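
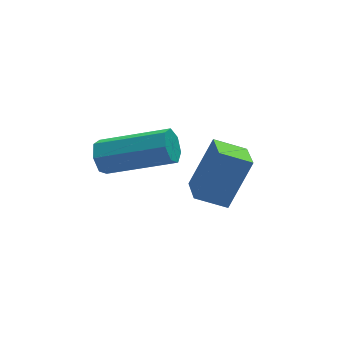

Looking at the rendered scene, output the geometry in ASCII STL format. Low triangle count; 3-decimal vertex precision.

solid 
facet normal -0.860 0.293 0.417
outer loop
vertex 0.662 0.921 2.924
vertex 0.834 1.893 2.596
vertex -0.168 0.572 1.459
endloop
endfacet
facet normal -0.165 -0.934 0.316
outer loop
vertex 0.726 0.267 1.024
vertex 0.662 0.921 2.924
vertex -0.168 0.572 1.459
endloop
endfacet
facet normal -0.860 0.293 0.418
outer loop
vertex -0.168 0.572 1.459
vertex 0.834 1.893 2.596
vertex 0.003 1.544 1.13
endloop
endfacet
facet normal -0.484 -0.203 -0.851
outer loop
vertex 0.003 1.544 1.13
vertex 0.726 0.267 1.024
vertex -0.168 0.572 1.459
endloop
endfacet
facet normal 0.483 0.202 0.852
outer loop
vertex 0.662 0.921 2.924
vertex 1.728 1.588 2.161
vertex 0.834 1.893 2.596
endloop
endfacet
facet normal -0.165 -0.934 0.316
outer loop
vertex 1.557 0.616 2.49
vertex 0.662 0.921 2.924
vertex 0.726 0.267 1.024
endloop
endfacet
facet normal 0.482 0.203 0.852
outer loop
vertex 1.557 0.616 2.49
vertex 1.728 1.588 2.161
vertex 0.662 0.921 2.924
endloop
endfacet
facet normal 0.165 0.934 -0.316
outer loop
vertex 0.834 1.893 2.596
vertex 1.728 1.588 2.161
vertex 0.003 1.544 1.13
endloop
endfacet
facet normal -0.482 -0.202 -0.852
outer loop
vertex 0.898 1.239 0.696
vertex 0.726 0.267 1.024
vertex 0.003 1.544 1.13
endloop
endfacet
facet normal 0.165 0.934 -0.316
outer loop
vertex 0.003 1.544 1.13
vertex 1.728 1.588 2.161
vertex 0.898 1.239 0.696
endloop
endfacet
facet normal 0.860 -0.293 -0.418
outer loop
vertex 0.898 1.239 0.696
vertex 1.557 0.616 2.49
vertex 0.726 0.267 1.024
endloop
endfacet
facet normal 0.860 -0.293 -0.418
outer loop
vertex 1.728 1.588 2.161
vertex 1.557 0.616 2.49
vertex 0.898 1.239 0.696
endloop
endfacet
facet normal -0.833 0.410 -0.372
outer loop
vertex -2.253 1.518 2.783
vertex -2.521 1.408 3.262
vertex -2.232 1.867 3.121
endloop
endfacet
facet normal 0.551 0.563 -0.616
outer loop
vertex -2.253 1.518 2.783
vertex -2.232 1.867 3.121
vertex -0.511 0.663 3.559
endloop
endfacet
facet normal 0.551 0.565 -0.614
outer loop
vertex -0.511 0.663 3.559
vertex -2.232 1.867 3.121
vertex -0.491 1.011 3.897
endloop
endfacet
facet normal 0.834 -0.409 0.372
outer loop
vertex -0.511 0.663 3.559
vertex -0.491 1.011 3.897
vertex -0.779 0.552 4.038
endloop
endfacet
facet normal -0.833 0.410 -0.372
outer loop
vertex -2.232 1.867 3.121
vertex -2.521 1.408 3.262
vertex -2.429 1.87 3.565
endloop
endfacet
facet normal 0.377 0.912 0.161
outer loop
vertex -2.232 1.867 3.121
vertex -2.429 1.87 3.565
vertex -0.491 1.011 3.897
endloop
endfacet
facet normal 0.377 0.912 0.161
outer loop
vertex -0.491 1.011 3.897
vertex -2.429 1.87 3.565
vertex -0.688 1.014 4.341
endloop
endfacet
facet normal 0.833 -0.408 0.372
outer loop
vertex -0.491 1.011 3.897
vertex -0.688 1.014 4.341
vertex -0.779 0.552 4.038
endloop
endfacet
facet normal -0.833 0.410 -0.372
outer loop
vertex -2.429 1.87 3.565
vertex -2.521 1.408 3.262
vertex -2.695 1.525 3.781
endloop
endfacet
facet normal -0.082 0.573 0.815
outer loop
vertex -2.429 1.87 3.565
vertex -2.695 1.525 3.781
vertex -0.688 1.014 4.341
endloop
endfacet
facet normal -0.082 0.573 0.815
outer loop
vertex -0.688 1.014 4.341
vertex -2.695 1.525 3.781
vertex -0.953 0.669 4.557
endloop
endfacet
facet normal 0.834 -0.408 0.372
outer loop
vertex -0.688 1.014 4.341
vertex -0.953 0.669 4.557
vertex -0.779 0.552 4.038
endloop
endfacet
facet normal -0.834 0.408 -0.372
outer loop
vertex -2.695 1.525 3.781
vertex -2.521 1.408 3.262
vertex -2.829 1.092 3.606
endloop
endfacet
facet normal -0.478 -0.198 0.856
outer loop
vertex -2.695 1.525 3.781
vertex -2.829 1.092 3.606
vertex -0.953 0.669 4.557
endloop
endfacet
facet normal -0.478 -0.197 0.856
outer loop
vertex -0.953 0.669 4.557
vertex -2.829 1.092 3.606
vertex -1.088 0.236 4.382
endloop
endfacet
facet normal 0.833 -0.410 0.372
outer loop
vertex -0.953 0.669 4.557
vertex -1.088 0.236 4.382
vertex -0.779 0.552 4.038
endloop
endfacet
facet normal -0.834 0.409 -0.370
outer loop
vertex -2.829 1.092 3.606
vertex -2.521 1.408 3.262
vertex -2.732 0.897 3.172
endloop
endfacet
facet normal -0.515 -0.819 0.253
outer loop
vertex -2.829 1.092 3.606
vertex -2.732 0.897 3.172
vertex -1.088 0.236 4.382
endloop
endfacet
facet normal -0.515 -0.819 0.252
outer loop
vertex -1.088 0.236 4.382
vertex -2.732 0.897 3.172
vertex -0.99 0.041 3.948
endloop
endfacet
facet normal 0.833 -0.409 0.372
outer loop
vertex -1.088 0.236 4.382
vertex -0.99 0.041 3.948
vertex -0.779 0.552 4.038
endloop
endfacet
facet normal -0.833 0.409 -0.372
outer loop
vertex -2.732 0.897 3.172
vertex -2.521 1.408 3.262
vertex -2.475 1.087 2.805
endloop
endfacet
facet normal -0.164 -0.824 -0.542
outer loop
vertex -2.732 0.897 3.172
vertex -2.475 1.087 2.805
vertex -0.99 0.041 3.948
endloop
endfacet
facet normal -0.163 -0.824 -0.542
outer loop
vertex -0.99 0.041 3.948
vertex -2.475 1.087 2.805
vertex -0.734 0.231 3.582
endloop
endfacet
facet normal 0.834 -0.409 0.371
outer loop
vertex -0.99 0.041 3.948
vertex -0.734 0.231 3.582
vertex -0.779 0.552 4.038
endloop
endfacet
facet normal -0.833 0.410 -0.372
outer loop
vertex -2.475 1.087 2.805
vertex -2.521 1.408 3.262
vertex -2.253 1.518 2.783
endloop
endfacet
facet normal 0.312 -0.208 -0.927
outer loop
vertex -2.475 1.087 2.805
vertex -2.253 1.518 2.783
vertex -0.734 0.231 3.582
endloop
endfacet
facet normal 0.310 -0.210 -0.927
outer loop
vertex -0.734 0.231 3.582
vertex -2.253 1.518 2.783
vertex -0.511 0.663 3.559
endloop
endfacet
facet normal 0.833 -0.410 0.371
outer loop
vertex -0.734 0.231 3.582
vertex -0.511 0.663 3.559
vertex -0.779 0.552 4.038
endloop
endfacet

endsolid


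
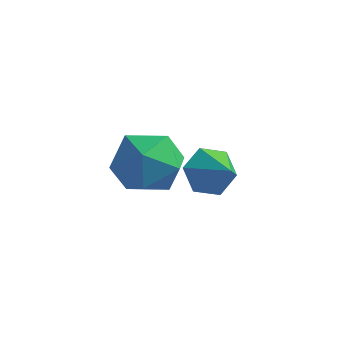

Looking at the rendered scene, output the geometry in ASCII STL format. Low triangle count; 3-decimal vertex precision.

solid 
facet normal -0.750 0.419 -0.512
outer loop
vertex 0.754 0.534 2.408
vertex 0.343 0.699 3.146
vertex 0.889 1.278 2.819
endloop
endfacet
facet normal 0.942 0.014 -0.335
outer loop
vertex 0.754 0.534 2.408
vertex 0.889 1.278 2.819
vertex 1.237 0.201 3.754
endloop
endfacet
facet normal -0.750 0.419 -0.512
outer loop
vertex 0.889 1.278 2.819
vertex 0.343 0.699 3.146
vertex 0.478 1.442 3.556
endloop
endfacet
facet normal 0.785 0.531 0.320
outer loop
vertex 0.889 1.278 2.819
vertex 0.478 1.442 3.556
vertex 1.237 0.201 3.754
endloop
endfacet
facet normal -0.750 0.419 -0.512
outer loop
vertex 0.478 1.442 3.556
vertex 0.343 0.699 3.146
vertex -0.068 0.863 3.883
endloop
endfacet
facet normal 0.241 0.295 0.925
outer loop
vertex 0.478 1.442 3.556
vertex -0.068 0.863 3.883
vertex 1.237 0.201 3.754
endloop
endfacet
facet normal -0.750 0.418 -0.512
outer loop
vertex -0.068 0.863 3.883
vertex 0.343 0.699 3.146
vertex -0.202 0.12 3.472
endloop
endfacet
facet normal -0.146 -0.459 0.877
outer loop
vertex -0.068 0.863 3.883
vertex -0.202 0.12 3.472
vertex 1.237 0.201 3.754
endloop
endfacet
facet normal -0.750 0.418 -0.512
outer loop
vertex -0.202 0.12 3.472
vertex 0.343 0.699 3.146
vertex 0.209 -0.045 2.735
endloop
endfacet
facet normal 0.011 -0.974 0.224
outer loop
vertex -0.202 0.12 3.472
vertex 0.209 -0.045 2.735
vertex 1.237 0.201 3.754
endloop
endfacet
facet normal -0.751 0.418 -0.512
outer loop
vertex 0.209 -0.045 2.735
vertex 0.343 0.699 3.146
vertex 0.754 0.534 2.408
endloop
endfacet
facet normal 0.555 -0.739 -0.382
outer loop
vertex 0.209 -0.045 2.735
vertex 0.754 0.534 2.408
vertex 1.237 0.201 3.754
endloop
endfacet
facet normal -0.820 0.427 0.381
outer loop
vertex -2.833 3.087 2.203
vertex -3.548 2.207 1.65
vertex -3.105 2.018 2.816
endloop
endfacet
facet normal -0.258 0.529 0.808
outer loop
vertex -2.833 3.087 2.203
vertex -3.105 2.018 2.816
vertex -1.94 2.499 2.873
endloop
endfacet
facet normal 0.246 0.867 0.433
outer loop
vertex -2.833 3.087 2.203
vertex -1.94 2.499 2.873
vertex -1.663 2.985 1.742
endloop
endfacet
facet normal -0.005 0.974 -0.227
outer loop
vertex -2.833 3.087 2.203
vertex -1.663 2.985 1.742
vertex -2.657 2.804 0.986
endloop
endfacet
facet normal -0.663 0.702 -0.259
outer loop
vertex -2.833 3.087 2.203
vertex -2.657 2.804 0.986
vertex -3.548 2.207 1.65
endloop
endfacet
facet normal -0.003 -0.111 0.994
outer loop
vertex -1.94 2.499 2.873
vertex -3.105 2.018 2.816
vertex -2.103 1.256 2.734
endloop
endfacet
facet normal -0.912 -0.276 0.302
outer loop
vertex -3.105 2.018 2.816
vertex -3.548 2.207 1.65
vertex -3.097 1.075 1.978
endloop
endfacet
facet normal -0.659 0.168 -0.733
outer loop
vertex -3.548 2.207 1.65
vertex -2.657 2.804 0.986
vertex -2.82 1.561 0.847
endloop
endfacet
facet normal 0.407 0.609 -0.681
outer loop
vertex -2.657 2.804 0.986
vertex -1.663 2.985 1.742
vertex -1.655 2.042 0.904
endloop
endfacet
facet normal 0.813 0.436 0.386
outer loop
vertex -1.663 2.985 1.742
vertex -1.94 2.499 2.873
vertex -1.212 1.853 2.07
endloop
endfacet
facet normal 0.005 -0.974 0.227
outer loop
vertex -1.927 0.973 1.517
vertex -2.103 1.256 2.734
vertex -3.097 1.075 1.978
endloop
endfacet
facet normal -0.246 -0.867 -0.433
outer loop
vertex -1.927 0.973 1.517
vertex -3.097 1.075 1.978
vertex -2.82 1.561 0.847
endloop
endfacet
facet normal 0.258 -0.529 -0.808
outer loop
vertex -1.927 0.973 1.517
vertex -2.82 1.561 0.847
vertex -1.655 2.042 0.904
endloop
endfacet
facet normal 0.820 -0.427 -0.381
outer loop
vertex -1.927 0.973 1.517
vertex -1.655 2.042 0.904
vertex -1.212 1.853 2.07
endloop
endfacet
facet normal 0.663 -0.702 0.259
outer loop
vertex -1.927 0.973 1.517
vertex -1.212 1.853 2.07
vertex -2.103 1.256 2.734
endloop
endfacet
facet normal -0.407 -0.609 0.681
outer loop
vertex -3.097 1.075 1.978
vertex -2.103 1.256 2.734
vertex -3.105 2.018 2.816
endloop
endfacet
facet normal -0.813 -0.436 -0.386
outer loop
vertex -2.82 1.561 0.847
vertex -3.097 1.075 1.978
vertex -3.548 2.207 1.65
endloop
endfacet
facet normal 0.003 0.111 -0.994
outer loop
vertex -1.655 2.042 0.904
vertex -2.82 1.561 0.847
vertex -2.657 2.804 0.986
endloop
endfacet
facet normal 0.912 0.276 -0.302
outer loop
vertex -1.212 1.853 2.07
vertex -1.655 2.042 0.904
vertex -1.663 2.985 1.742
endloop
endfacet
facet normal 0.659 -0.168 0.733
outer loop
vertex -2.103 1.256 2.734
vertex -1.212 1.853 2.07
vertex -1.94 2.499 2.873
endloop
endfacet

endsolid


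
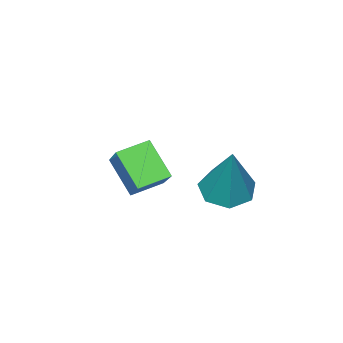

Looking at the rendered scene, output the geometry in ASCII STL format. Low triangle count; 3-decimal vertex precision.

solid 
facet normal -0.286 -0.347 -0.893
outer loop
vertex -1.787 0.229 0.681
vertex -2.448 0.298 0.866
vertex -2.038 0.758 0.556
endloop
endfacet
facet normal 0.908 0.411 -0.085
outer loop
vertex -1.787 0.229 0.681
vertex -2.038 0.758 0.556
vertex -1.932 0.922 2.474
endloop
endfacet
facet normal -0.286 -0.347 -0.893
outer loop
vertex -2.038 0.758 0.556
vertex -2.448 0.298 0.866
vertex -2.598 0.94 0.665
endloop
endfacet
facet normal 0.290 0.952 -0.097
outer loop
vertex -2.038 0.758 0.556
vertex -2.598 0.94 0.665
vertex -1.932 0.922 2.474
endloop
endfacet
facet normal -0.286 -0.346 -0.894
outer loop
vertex -2.598 0.94 0.665
vertex -2.448 0.298 0.866
vertex -3.045 0.638 0.925
endloop
endfacet
facet normal -0.475 0.861 0.183
outer loop
vertex -2.598 0.94 0.665
vertex -3.045 0.638 0.925
vertex -1.932 0.922 2.474
endloop
endfacet
facet normal -0.286 -0.347 -0.893
outer loop
vertex -3.045 0.638 0.925
vertex -2.448 0.298 0.866
vertex -3.042 0.08 1.141
endloop
endfacet
facet normal -0.812 0.207 0.546
outer loop
vertex -3.045 0.638 0.925
vertex -3.042 0.08 1.141
vertex -1.932 0.922 2.474
endloop
endfacet
facet normal -0.286 -0.347 -0.893
outer loop
vertex -3.042 0.08 1.141
vertex -2.448 0.298 0.866
vertex -2.592 -0.314 1.15
endloop
endfacet
facet normal -0.468 -0.518 0.716
outer loop
vertex -3.042 0.08 1.141
vertex -2.592 -0.314 1.15
vertex -1.932 0.922 2.474
endloop
endfacet
facet normal -0.287 -0.347 -0.893
outer loop
vertex -2.592 -0.314 1.15
vertex -2.448 0.298 0.866
vertex -2.033 -0.248 0.945
endloop
endfacet
facet normal 0.299 -0.767 0.567
outer loop
vertex -2.592 -0.314 1.15
vertex -2.033 -0.248 0.945
vertex -1.932 0.922 2.474
endloop
endfacet
facet normal -0.286 -0.347 -0.893
outer loop
vertex -2.033 -0.248 0.945
vertex -2.448 0.298 0.866
vertex -1.787 0.229 0.681
endloop
endfacet
facet normal 0.911 -0.354 0.210
outer loop
vertex -2.033 -0.248 0.945
vertex -1.787 0.229 0.681
vertex -1.932 0.922 2.474
endloop
endfacet
facet normal -0.900 0.361 0.245
outer loop
vertex -2.093 -1.863 1.759
vertex -2.002 -1.05 0.896
vertex -2.639 -2.669 0.943
endloop
endfacet
facet normal -0.076 -0.684 0.726
outer loop
vertex -1.838 -2.99 0.724
vertex -2.093 -1.863 1.759
vertex -2.639 -2.669 0.943
endloop
endfacet
facet normal -0.900 0.361 0.245
outer loop
vertex -2.639 -2.669 0.943
vertex -2.002 -1.05 0.896
vertex -2.548 -1.855 0.079
endloop
endfacet
facet normal -0.430 -0.634 -0.643
outer loop
vertex -2.548 -1.855 0.079
vertex -1.838 -2.99 0.724
vertex -2.639 -2.669 0.943
endloop
endfacet
facet normal 0.430 0.634 0.643
outer loop
vertex -2.093 -1.863 1.759
vertex -1.201 -1.371 0.677
vertex -2.002 -1.05 0.896
endloop
endfacet
facet normal -0.077 -0.684 0.726
outer loop
vertex -1.292 -2.185 1.541
vertex -2.093 -1.863 1.759
vertex -1.838 -2.99 0.724
endloop
endfacet
facet normal 0.430 0.634 0.643
outer loop
vertex -1.292 -2.185 1.541
vertex -1.201 -1.371 0.677
vertex -2.093 -1.863 1.759
endloop
endfacet
facet normal 0.076 0.684 -0.725
outer loop
vertex -2.002 -1.05 0.896
vertex -1.201 -1.371 0.677
vertex -2.548 -1.855 0.079
endloop
endfacet
facet normal -0.430 -0.634 -0.643
outer loop
vertex -1.747 -2.177 -0.139
vertex -1.838 -2.99 0.724
vertex -2.548 -1.855 0.079
endloop
endfacet
facet normal 0.077 0.683 -0.726
outer loop
vertex -2.548 -1.855 0.079
vertex -1.201 -1.371 0.677
vertex -1.747 -2.177 -0.139
endloop
endfacet
facet normal 0.900 -0.361 -0.245
outer loop
vertex -1.747 -2.177 -0.139
vertex -1.292 -2.185 1.541
vertex -1.838 -2.99 0.724
endloop
endfacet
facet normal 0.900 -0.361 -0.245
outer loop
vertex -1.201 -1.371 0.677
vertex -1.292 -2.185 1.541
vertex -1.747 -2.177 -0.139
endloop
endfacet

endsolid


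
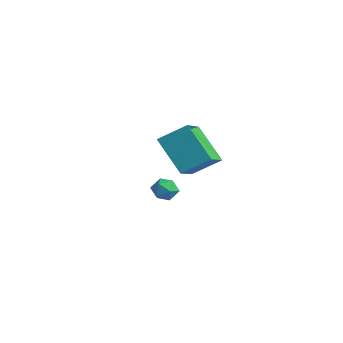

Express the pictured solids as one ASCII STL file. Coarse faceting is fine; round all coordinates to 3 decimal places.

solid 
facet normal -0.686 -0.116 0.718
outer loop
vertex 3.68 -1.417 4.92
vertex 2.627 -0.153 4.118
vertex 3.013 -2.488 4.109
endloop
endfacet
facet normal 0.576 -0.690 0.438
outer loop
vertex 4.433 -2.247 2.622
vertex 3.68 -1.417 4.92
vertex 3.013 -2.488 4.109
endloop
endfacet
facet normal -0.686 -0.116 0.718
outer loop
vertex 3.013 -2.488 4.109
vertex 2.627 -0.153 4.118
vertex 1.96 -1.224 3.307
endloop
endfacet
facet normal -0.445 -0.714 -0.541
outer loop
vertex 1.96 -1.224 3.307
vertex 4.433 -2.247 2.622
vertex 3.013 -2.488 4.109
endloop
endfacet
facet normal 0.445 0.714 0.541
outer loop
vertex 3.68 -1.417 4.92
vertex 4.047 0.088 2.631
vertex 2.627 -0.153 4.118
endloop
endfacet
facet normal 0.576 -0.690 0.438
outer loop
vertex 5.1 -1.176 3.433
vertex 3.68 -1.417 4.92
vertex 4.433 -2.247 2.622
endloop
endfacet
facet normal 0.445 0.714 0.541
outer loop
vertex 5.1 -1.176 3.433
vertex 4.047 0.088 2.631
vertex 3.68 -1.417 4.92
endloop
endfacet
facet normal -0.576 0.690 -0.438
outer loop
vertex 2.627 -0.153 4.118
vertex 4.047 0.088 2.631
vertex 1.96 -1.224 3.307
endloop
endfacet
facet normal -0.445 -0.714 -0.541
outer loop
vertex 3.38 -0.983 1.82
vertex 4.433 -2.247 2.622
vertex 1.96 -1.224 3.307
endloop
endfacet
facet normal -0.576 0.690 -0.438
outer loop
vertex 1.96 -1.224 3.307
vertex 4.047 0.088 2.631
vertex 3.38 -0.983 1.82
endloop
endfacet
facet normal 0.686 0.116 -0.718
outer loop
vertex 3.38 -0.983 1.82
vertex 5.1 -1.176 3.433
vertex 4.433 -2.247 2.622
endloop
endfacet
facet normal 0.686 0.116 -0.718
outer loop
vertex 4.047 0.088 2.631
vertex 5.1 -1.176 3.433
vertex 3.38 -0.983 1.82
endloop
endfacet
facet normal -0.825 0.474 0.307
outer loop
vertex -2.13 0.895 -1.813
vertex -1.927 0.815 -1.143
vertex -1.732 1.388 -1.504
endloop
endfacet
facet normal -0.619 0.710 -0.335
outer loop
vertex -2.13 0.895 -1.813
vertex -1.732 1.388 -1.504
vertex -1.598 1.192 -2.167
endloop
endfacet
facet normal -0.606 0.154 -0.781
outer loop
vertex -2.13 0.895 -1.813
vertex -1.598 1.192 -2.167
vertex -1.71 0.498 -2.217
endloop
endfacet
facet normal -0.803 -0.427 -0.416
outer loop
vertex -2.13 0.895 -1.813
vertex -1.71 0.498 -2.217
vertex -1.914 0.265 -1.584
endloop
endfacet
facet normal -0.939 -0.228 0.257
outer loop
vertex -2.13 0.895 -1.813
vertex -1.914 0.265 -1.584
vertex -1.927 0.815 -1.143
endloop
endfacet
facet normal 0.047 0.960 -0.274
outer loop
vertex -1.598 1.192 -2.167
vertex -1.732 1.388 -1.504
vertex -1.066 1.295 -1.716
endloop
endfacet
facet normal -0.287 0.579 0.763
outer loop
vertex -1.732 1.388 -1.504
vertex -1.927 0.815 -1.143
vertex -1.27 1.062 -1.083
endloop
endfacet
facet normal -0.471 -0.559 0.683
outer loop
vertex -1.927 0.815 -1.143
vertex -1.914 0.265 -1.584
vertex -1.382 0.368 -1.133
endloop
endfacet
facet normal -0.252 -0.879 -0.405
outer loop
vertex -1.914 0.265 -1.584
vertex -1.71 0.498 -2.217
vertex -1.248 0.172 -1.796
endloop
endfacet
facet normal 0.068 0.061 -0.996
outer loop
vertex -1.71 0.498 -2.217
vertex -1.598 1.192 -2.167
vertex -1.053 0.745 -2.157
endloop
endfacet
facet normal 0.803 0.427 0.416
outer loop
vertex -0.85 0.665 -1.487
vertex -1.066 1.295 -1.716
vertex -1.27 1.062 -1.083
endloop
endfacet
facet normal 0.606 -0.154 0.781
outer loop
vertex -0.85 0.665 -1.487
vertex -1.27 1.062 -1.083
vertex -1.382 0.368 -1.133
endloop
endfacet
facet normal 0.619 -0.710 0.335
outer loop
vertex -0.85 0.665 -1.487
vertex -1.382 0.368 -1.133
vertex -1.248 0.172 -1.796
endloop
endfacet
facet normal 0.825 -0.474 -0.307
outer loop
vertex -0.85 0.665 -1.487
vertex -1.248 0.172 -1.796
vertex -1.053 0.745 -2.157
endloop
endfacet
facet normal 0.939 0.228 -0.257
outer loop
vertex -0.85 0.665 -1.487
vertex -1.053 0.745 -2.157
vertex -1.066 1.295 -1.716
endloop
endfacet
facet normal 0.252 0.879 0.405
outer loop
vertex -1.27 1.062 -1.083
vertex -1.066 1.295 -1.716
vertex -1.732 1.388 -1.504
endloop
endfacet
facet normal -0.068 -0.061 0.996
outer loop
vertex -1.382 0.368 -1.133
vertex -1.27 1.062 -1.083
vertex -1.927 0.815 -1.143
endloop
endfacet
facet normal -0.047 -0.960 0.274
outer loop
vertex -1.248 0.172 -1.796
vertex -1.382 0.368 -1.133
vertex -1.914 0.265 -1.584
endloop
endfacet
facet normal 0.287 -0.579 -0.763
outer loop
vertex -1.053 0.745 -2.157
vertex -1.248 0.172 -1.796
vertex -1.71 0.498 -2.217
endloop
endfacet
facet normal 0.471 0.559 -0.683
outer loop
vertex -1.066 1.295 -1.716
vertex -1.053 0.745 -2.157
vertex -1.598 1.192 -2.167
endloop
endfacet

endsolid


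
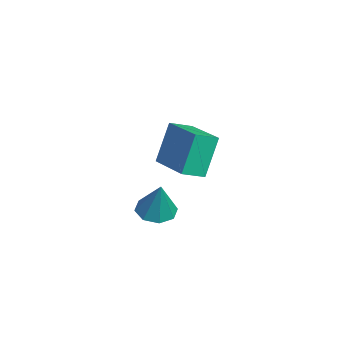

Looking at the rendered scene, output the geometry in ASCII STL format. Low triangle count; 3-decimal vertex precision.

solid 
facet normal -0.922 -0.371 -0.114
outer loop
vertex -4.673 1.555 2.708
vertex -4.987 2.44 2.362
vertex -4.238 1.017 0.938
endloop
endfacet
facet normal 0.313 -0.884 0.346
outer loop
vertex -2.293 1.8 1.178
vertex -4.673 1.555 2.708
vertex -4.238 1.017 0.938
endloop
endfacet
facet normal -0.922 -0.371 -0.114
outer loop
vertex -4.238 1.017 0.938
vertex -4.987 2.44 2.362
vertex -4.551 1.901 0.592
endloop
endfacet
facet normal 0.229 -0.283 -0.931
outer loop
vertex -4.551 1.901 0.592
vertex -2.293 1.8 1.178
vertex -4.238 1.017 0.938
endloop
endfacet
facet normal -0.229 0.283 0.931
outer loop
vertex -4.673 1.555 2.708
vertex -3.042 3.223 2.602
vertex -4.987 2.44 2.362
endloop
endfacet
facet normal 0.314 -0.884 0.346
outer loop
vertex -2.729 2.339 2.948
vertex -4.673 1.555 2.708
vertex -2.293 1.8 1.178
endloop
endfacet
facet normal -0.229 0.283 0.931
outer loop
vertex -2.729 2.339 2.948
vertex -3.042 3.223 2.602
vertex -4.673 1.555 2.708
endloop
endfacet
facet normal -0.313 0.884 -0.346
outer loop
vertex -4.987 2.44 2.362
vertex -3.042 3.223 2.602
vertex -4.551 1.901 0.592
endloop
endfacet
facet normal 0.229 -0.283 -0.931
outer loop
vertex -2.607 2.685 0.832
vertex -2.293 1.8 1.178
vertex -4.551 1.901 0.592
endloop
endfacet
facet normal -0.314 0.884 -0.346
outer loop
vertex -4.551 1.901 0.592
vertex -3.042 3.223 2.602
vertex -2.607 2.685 0.832
endloop
endfacet
facet normal 0.921 0.371 0.114
outer loop
vertex -2.607 2.685 0.832
vertex -2.729 2.339 2.948
vertex -2.293 1.8 1.178
endloop
endfacet
facet normal 0.922 0.371 0.114
outer loop
vertex -3.042 3.223 2.602
vertex -2.729 2.339 2.948
vertex -2.607 2.685 0.832
endloop
endfacet
facet normal -0.399 -0.076 -0.914
outer loop
vertex 0.855 0.183 0.553
vertex 0.314 0.679 0.748
vertex 1.007 0.733 0.441
endloop
endfacet
facet normal 0.965 -0.258 0.044
outer loop
vertex 0.855 0.183 0.553
vertex 1.007 0.733 0.441
vertex 0.946 0.801 2.192
endloop
endfacet
facet normal -0.399 -0.078 -0.914
outer loop
vertex 1.007 0.733 0.441
vertex 0.314 0.679 0.748
vertex 0.752 1.252 0.508
endloop
endfacet
facet normal 0.898 0.439 0.014
outer loop
vertex 1.007 0.733 0.441
vertex 0.752 1.252 0.508
vertex 0.946 0.801 2.192
endloop
endfacet
facet normal -0.401 -0.076 -0.913
outer loop
vertex 0.752 1.252 0.508
vertex 0.314 0.679 0.748
vertex 0.241 1.435 0.717
endloop
endfacet
facet normal 0.400 0.896 0.194
outer loop
vertex 0.752 1.252 0.508
vertex 0.241 1.435 0.717
vertex 0.946 0.801 2.192
endloop
endfacet
facet normal -0.401 -0.076 -0.913
outer loop
vertex 0.241 1.435 0.717
vertex 0.314 0.679 0.748
vertex -0.227 1.176 0.944
endloop
endfacet
facet normal -0.237 0.846 0.477
outer loop
vertex 0.241 1.435 0.717
vertex -0.227 1.176 0.944
vertex 0.946 0.801 2.192
endloop
endfacet
facet normal -0.400 -0.075 -0.913
outer loop
vertex -0.227 1.176 0.944
vertex 0.314 0.679 0.748
vertex -0.379 0.625 1.056
endloop
endfacet
facet normal -0.641 0.319 0.698
outer loop
vertex -0.227 1.176 0.944
vertex -0.379 0.625 1.056
vertex 0.946 0.801 2.192
endloop
endfacet
facet normal -0.400 -0.079 -0.913
outer loop
vertex -0.379 0.625 1.056
vertex 0.314 0.679 0.748
vertex -0.124 0.107 0.989
endloop
endfacet
facet normal -0.574 -0.376 0.727
outer loop
vertex -0.379 0.625 1.056
vertex -0.124 0.107 0.989
vertex 0.946 0.801 2.192
endloop
endfacet
facet normal -0.401 -0.077 -0.913
outer loop
vertex -0.124 0.107 0.989
vertex 0.314 0.679 0.748
vertex 0.387 -0.076 0.78
endloop
endfacet
facet normal -0.075 -0.834 0.547
outer loop
vertex -0.124 0.107 0.989
vertex 0.387 -0.076 0.78
vertex 0.946 0.801 2.192
endloop
endfacet
facet normal -0.400 -0.077 -0.913
outer loop
vertex 0.387 -0.076 0.78
vertex 0.314 0.679 0.748
vertex 0.855 0.183 0.553
endloop
endfacet
facet normal 0.562 -0.784 0.264
outer loop
vertex 0.387 -0.076 0.78
vertex 0.855 0.183 0.553
vertex 0.946 0.801 2.192
endloop
endfacet

endsolid


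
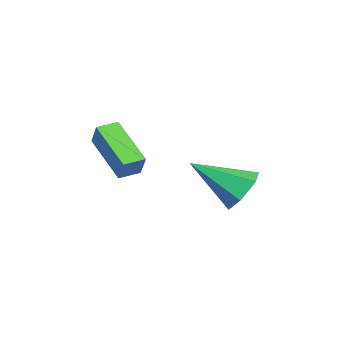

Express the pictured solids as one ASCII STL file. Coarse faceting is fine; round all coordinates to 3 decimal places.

solid 
facet normal -0.748 -0.415 0.517
outer loop
vertex 0.53 -1.463 -1.183
vertex 0.171 -0.729 -1.113
vertex 0.037 -1.624 -2.026
endloop
endfacet
facet normal 0.439 -0.895 -0.086
outer loop
vertex 1.569 -0.771 -3.087
vertex 0.53 -1.463 -1.183
vertex 0.037 -1.624 -2.026
endloop
endfacet
facet normal -0.747 -0.416 0.518
outer loop
vertex 0.037 -1.624 -2.026
vertex 0.171 -0.729 -1.113
vertex -0.323 -0.891 -1.956
endloop
endfacet
facet normal -0.499 -0.164 -0.851
outer loop
vertex -0.323 -0.891 -1.956
vertex 1.569 -0.771 -3.087
vertex 0.037 -1.624 -2.026
endloop
endfacet
facet normal 0.499 0.163 0.851
outer loop
vertex 0.53 -1.463 -1.183
vertex 1.703 0.124 -2.174
vertex 0.171 -0.729 -1.113
endloop
endfacet
facet normal 0.439 -0.894 -0.085
outer loop
vertex 2.063 -0.609 -2.244
vertex 0.53 -1.463 -1.183
vertex 1.569 -0.771 -3.087
endloop
endfacet
facet normal 0.498 0.163 0.851
outer loop
vertex 2.063 -0.609 -2.244
vertex 1.703 0.124 -2.174
vertex 0.53 -1.463 -1.183
endloop
endfacet
facet normal -0.439 0.894 0.085
outer loop
vertex 0.171 -0.729 -1.113
vertex 1.703 0.124 -2.174
vertex -0.323 -0.891 -1.956
endloop
endfacet
facet normal -0.499 -0.163 -0.851
outer loop
vertex 1.21 -0.037 -3.017
vertex 1.569 -0.771 -3.087
vertex -0.323 -0.891 -1.956
endloop
endfacet
facet normal -0.439 0.894 0.086
outer loop
vertex -0.323 -0.891 -1.956
vertex 1.703 0.124 -2.174
vertex 1.21 -0.037 -3.017
endloop
endfacet
facet normal 0.748 0.415 -0.518
outer loop
vertex 1.21 -0.037 -3.017
vertex 2.063 -0.609 -2.244
vertex 1.569 -0.771 -3.087
endloop
endfacet
facet normal 0.748 0.417 -0.517
outer loop
vertex 1.703 0.124 -2.174
vertex 2.063 -0.609 -2.244
vertex 1.21 -0.037 -3.017
endloop
endfacet
facet normal 0.175 0.821 -0.543
outer loop
vertex 1.524 3.735 -3.38
vertex 0.979 3.397 -4.066
vertex 0.604 3.927 -3.386
endloop
endfacet
facet normal 0.037 0.209 0.977
outer loop
vertex 1.524 3.735 -3.38
vertex 0.604 3.927 -3.386
vertex 0.601 1.623 -2.894
endloop
endfacet
facet normal 0.175 0.821 -0.544
outer loop
vertex 0.604 3.927 -3.386
vertex 0.979 3.397 -4.066
vertex 0.058 3.589 -4.072
endloop
endfacet
facet normal -0.805 0.125 0.580
outer loop
vertex 0.604 3.927 -3.386
vertex 0.058 3.589 -4.072
vertex 0.601 1.623 -2.894
endloop
endfacet
facet normal 0.175 0.821 -0.543
outer loop
vertex 0.058 3.589 -4.072
vertex 0.979 3.397 -4.066
vertex 0.433 3.059 -4.753
endloop
endfacet
facet normal -0.904 -0.374 -0.207
outer loop
vertex 0.058 3.589 -4.072
vertex 0.433 3.059 -4.753
vertex 0.601 1.623 -2.894
endloop
endfacet
facet normal 0.174 0.822 -0.543
outer loop
vertex 0.433 3.059 -4.753
vertex 0.979 3.397 -4.066
vertex 1.353 2.868 -4.747
endloop
endfacet
facet normal -0.160 -0.788 -0.594
outer loop
vertex 0.433 3.059 -4.753
vertex 1.353 2.868 -4.747
vertex 0.601 1.623 -2.894
endloop
endfacet
facet normal 0.174 0.822 -0.543
outer loop
vertex 1.353 2.868 -4.747
vertex 0.979 3.397 -4.066
vertex 1.899 3.206 -4.06
endloop
endfacet
facet normal 0.683 -0.704 -0.196
outer loop
vertex 1.353 2.868 -4.747
vertex 1.899 3.206 -4.06
vertex 0.601 1.623 -2.894
endloop
endfacet
facet normal 0.174 0.821 -0.543
outer loop
vertex 1.899 3.206 -4.06
vertex 0.979 3.397 -4.066
vertex 1.524 3.735 -3.38
endloop
endfacet
facet normal 0.781 -0.205 0.590
outer loop
vertex 1.899 3.206 -4.06
vertex 1.524 3.735 -3.38
vertex 0.601 1.623 -2.894
endloop
endfacet

endsolid


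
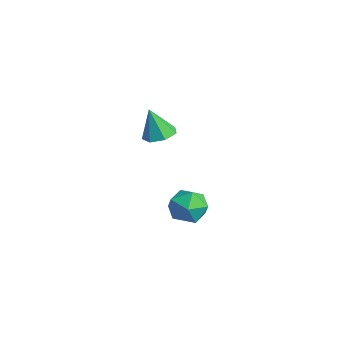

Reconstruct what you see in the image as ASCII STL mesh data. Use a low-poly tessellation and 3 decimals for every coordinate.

solid 
facet normal -0.417 0.451 0.789
outer loop
vertex 0.617 3.071 -3.029
vertex 0.022 2.097 -2.787
vertex 1.08 2.264 -2.324
endloop
endfacet
facet normal 0.235 0.713 0.661
outer loop
vertex 0.617 3.071 -3.029
vertex 1.08 2.264 -2.324
vertex 1.746 2.789 -3.127
endloop
endfacet
facet normal 0.242 0.970 -0.004
outer loop
vertex 0.617 3.071 -3.029
vertex 1.746 2.789 -3.127
vertex 1.098 2.947 -4.085
endloop
endfacet
facet normal -0.405 0.868 -0.287
outer loop
vertex 0.617 3.071 -3.029
vertex 1.098 2.947 -4.085
vertex 0.033 2.519 -3.875
endloop
endfacet
facet normal -0.812 0.547 0.204
outer loop
vertex 0.617 3.071 -3.029
vertex 0.033 2.519 -3.875
vertex 0.022 2.097 -2.787
endloop
endfacet
facet normal 0.700 0.171 0.693
outer loop
vertex 1.746 2.789 -3.127
vertex 1.08 2.264 -2.324
vertex 1.847 1.641 -2.945
endloop
endfacet
facet normal -0.354 -0.252 0.901
outer loop
vertex 1.08 2.264 -2.324
vertex 0.022 2.097 -2.787
vertex 0.782 1.213 -2.735
endloop
endfacet
facet normal -0.994 -0.095 -0.047
outer loop
vertex 0.022 2.097 -2.787
vertex 0.033 2.519 -3.875
vertex 0.134 1.371 -3.693
endloop
endfacet
facet normal -0.336 0.424 -0.841
outer loop
vertex 0.033 2.519 -3.875
vertex 1.098 2.947 -4.085
vertex 0.8 1.896 -4.496
endloop
endfacet
facet normal 0.711 0.589 -0.384
outer loop
vertex 1.098 2.947 -4.085
vertex 1.746 2.789 -3.127
vertex 1.858 2.063 -4.033
endloop
endfacet
facet normal 0.405 -0.868 0.287
outer loop
vertex 1.263 1.089 -3.791
vertex 1.847 1.641 -2.945
vertex 0.782 1.213 -2.735
endloop
endfacet
facet normal -0.242 -0.970 0.004
outer loop
vertex 1.263 1.089 -3.791
vertex 0.782 1.213 -2.735
vertex 0.134 1.371 -3.693
endloop
endfacet
facet normal -0.235 -0.713 -0.661
outer loop
vertex 1.263 1.089 -3.791
vertex 0.134 1.371 -3.693
vertex 0.8 1.896 -4.496
endloop
endfacet
facet normal 0.417 -0.451 -0.789
outer loop
vertex 1.263 1.089 -3.791
vertex 0.8 1.896 -4.496
vertex 1.858 2.063 -4.033
endloop
endfacet
facet normal 0.812 -0.547 -0.204
outer loop
vertex 1.263 1.089 -3.791
vertex 1.858 2.063 -4.033
vertex 1.847 1.641 -2.945
endloop
endfacet
facet normal 0.336 -0.424 0.841
outer loop
vertex 0.782 1.213 -2.735
vertex 1.847 1.641 -2.945
vertex 1.08 2.264 -2.324
endloop
endfacet
facet normal -0.711 -0.589 0.384
outer loop
vertex 0.134 1.371 -3.693
vertex 0.782 1.213 -2.735
vertex 0.022 2.097 -2.787
endloop
endfacet
facet normal -0.700 -0.171 -0.693
outer loop
vertex 0.8 1.896 -4.496
vertex 0.134 1.371 -3.693
vertex 0.033 2.519 -3.875
endloop
endfacet
facet normal 0.354 0.252 -0.901
outer loop
vertex 1.858 2.063 -4.033
vertex 0.8 1.896 -4.496
vertex 1.098 2.947 -4.085
endloop
endfacet
facet normal 0.994 0.095 0.047
outer loop
vertex 1.847 1.641 -2.945
vertex 1.858 2.063 -4.033
vertex 1.746 2.789 -3.127
endloop
endfacet
facet normal 0.206 0.229 -0.951
outer loop
vertex 1.07 -0.022 1.943
vertex 0.581 0.73 2.018
vertex 1.459 0.612 2.18
endloop
endfacet
facet normal 0.677 -0.583 0.449
outer loop
vertex 1.07 -0.022 1.943
vertex 1.459 0.612 2.18
vertex 0.219 0.33 3.682
endloop
endfacet
facet normal 0.206 0.229 -0.951
outer loop
vertex 1.459 0.612 2.18
vertex 0.581 0.73 2.018
vertex 1.187 1.335 2.295
endloop
endfacet
facet normal 0.743 0.177 0.646
outer loop
vertex 1.459 0.612 2.18
vertex 1.187 1.335 2.295
vertex 0.219 0.33 3.682
endloop
endfacet
facet normal 0.207 0.228 -0.951
outer loop
vertex 1.187 1.335 2.295
vertex 0.581 0.73 2.018
vertex 0.459 1.603 2.201
endloop
endfacet
facet normal 0.184 0.730 0.658
outer loop
vertex 1.187 1.335 2.295
vertex 0.459 1.603 2.201
vertex 0.219 0.33 3.682
endloop
endfacet
facet normal 0.207 0.228 -0.951
outer loop
vertex 0.459 1.603 2.201
vertex 0.581 0.73 2.018
vertex -0.177 1.213 1.969
endloop
endfacet
facet normal -0.579 0.662 0.475
outer loop
vertex 0.459 1.603 2.201
vertex -0.177 1.213 1.969
vertex 0.219 0.33 3.682
endloop
endfacet
facet normal 0.208 0.230 -0.951
outer loop
vertex -0.177 1.213 1.969
vertex 0.581 0.73 2.018
vertex -0.242 0.46 1.773
endloop
endfacet
facet normal -0.971 0.022 0.236
outer loop
vertex -0.177 1.213 1.969
vertex -0.242 0.46 1.773
vertex 0.219 0.33 3.682
endloop
endfacet
facet normal 0.208 0.229 -0.951
outer loop
vertex -0.242 0.46 1.773
vertex 0.581 0.73 2.018
vertex 0.313 -0.09 1.762
endloop
endfacet
facet normal -0.698 -0.706 0.120
outer loop
vertex -0.242 0.46 1.773
vertex 0.313 -0.09 1.762
vertex 0.219 0.33 3.682
endloop
endfacet
facet normal 0.207 0.229 -0.951
outer loop
vertex 0.313 -0.09 1.762
vertex 0.581 0.73 2.018
vertex 1.07 -0.022 1.943
endloop
endfacet
facet normal 0.036 -0.976 0.215
outer loop
vertex 0.313 -0.09 1.762
vertex 1.07 -0.022 1.943
vertex 0.219 0.33 3.682
endloop
endfacet

endsolid


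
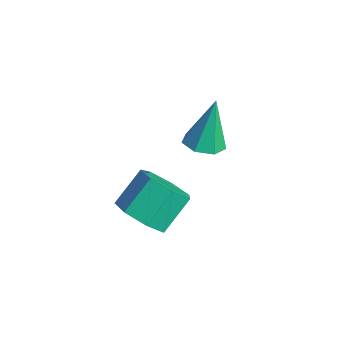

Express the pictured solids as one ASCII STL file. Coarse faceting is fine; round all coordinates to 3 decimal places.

solid 
facet normal 0.101 -0.295 -0.950
outer loop
vertex -0.884 -0.51 1.163
vertex -1.615 -0.45 1.067
vertex -1.092 0.063 0.963
endloop
endfacet
facet normal 0.854 0.418 0.309
outer loop
vertex -0.884 -0.51 1.163
vertex -1.092 0.063 0.963
vertex -1.805 0.11 2.873
endloop
endfacet
facet normal 0.099 -0.294 -0.951
outer loop
vertex -1.092 0.063 0.963
vertex -1.615 -0.45 1.067
vertex -1.694 0.251 0.842
endloop
endfacet
facet normal 0.282 0.956 0.082
outer loop
vertex -1.092 0.063 0.963
vertex -1.694 0.251 0.842
vertex -1.805 0.11 2.873
endloop
endfacet
facet normal 0.100 -0.294 -0.951
outer loop
vertex -1.694 0.251 0.842
vertex -1.615 -0.45 1.067
vertex -2.236 -0.089 0.89
endloop
endfacet
facet normal -0.529 0.848 0.030
outer loop
vertex -1.694 0.251 0.842
vertex -2.236 -0.089 0.89
vertex -1.805 0.11 2.873
endloop
endfacet
facet normal 0.100 -0.293 -0.951
outer loop
vertex -2.236 -0.089 0.89
vertex -1.615 -0.45 1.067
vertex -2.311 -0.701 1.071
endloop
endfacet
facet normal -0.966 0.175 0.192
outer loop
vertex -2.236 -0.089 0.89
vertex -2.311 -0.701 1.071
vertex -1.805 0.11 2.873
endloop
endfacet
facet normal 0.101 -0.295 -0.950
outer loop
vertex -2.311 -0.701 1.071
vertex -1.615 -0.45 1.067
vertex -1.861 -1.123 1.25
endloop
endfacet
facet normal -0.700 -0.557 0.447
outer loop
vertex -2.311 -0.701 1.071
vertex -1.861 -1.123 1.25
vertex -1.805 0.11 2.873
endloop
endfacet
facet normal 0.099 -0.295 -0.950
outer loop
vertex -1.861 -1.123 1.25
vertex -1.615 -0.45 1.067
vertex -1.226 -1.038 1.29
endloop
endfacet
facet normal 0.069 -0.796 0.602
outer loop
vertex -1.861 -1.123 1.25
vertex -1.226 -1.038 1.29
vertex -1.805 0.11 2.873
endloop
endfacet
facet normal 0.101 -0.294 -0.951
outer loop
vertex -1.226 -1.038 1.29
vertex -1.615 -0.45 1.067
vertex -0.884 -0.51 1.163
endloop
endfacet
facet normal 0.760 -0.362 0.540
outer loop
vertex -1.226 -1.038 1.29
vertex -0.884 -0.51 1.163
vertex -1.805 0.11 2.873
endloop
endfacet
facet normal 0.168 -0.743 -0.648
outer loop
vertex 1.766 -4.524 2.222
vertex 1.008 -4.29 1.757
vertex 1.869 -3.991 1.637
endloop
endfacet
facet normal 0.977 0.040 0.208
outer loop
vertex 1.766 -4.524 2.222
vertex 1.869 -3.991 1.637
vertex 1.531 -3.483 3.128
endloop
endfacet
facet normal 0.977 0.040 0.208
outer loop
vertex 1.531 -3.483 3.128
vertex 1.869 -3.991 1.637
vertex 1.634 -2.95 2.543
endloop
endfacet
facet normal -0.169 0.743 0.647
outer loop
vertex 1.531 -3.483 3.128
vertex 1.634 -2.95 2.543
vertex 0.772 -3.25 2.663
endloop
endfacet
facet normal 0.168 -0.743 -0.648
outer loop
vertex 1.869 -3.991 1.637
vertex 1.008 -4.29 1.757
vertex 1.323 -3.683 1.142
endloop
endfacet
facet normal 0.710 0.546 -0.444
outer loop
vertex 1.869 -3.991 1.637
vertex 1.323 -3.683 1.142
vertex 1.634 -2.95 2.543
endloop
endfacet
facet normal 0.710 0.547 -0.444
outer loop
vertex 1.634 -2.95 2.543
vertex 1.323 -3.683 1.142
vertex 1.088 -2.643 2.048
endloop
endfacet
facet normal -0.169 0.743 0.647
outer loop
vertex 1.634 -2.95 2.543
vertex 1.088 -2.643 2.048
vertex 0.772 -3.25 2.663
endloop
endfacet
facet normal 0.169 -0.743 -0.647
outer loop
vertex 1.323 -3.683 1.142
vertex 1.008 -4.29 1.757
vertex 0.54 -3.833 1.11
endloop
endfacet
facet normal -0.092 0.642 -0.761
outer loop
vertex 1.323 -3.683 1.142
vertex 0.54 -3.833 1.11
vertex 1.088 -2.643 2.048
endloop
endfacet
facet normal -0.092 0.642 -0.761
outer loop
vertex 1.088 -2.643 2.048
vertex 0.54 -3.833 1.11
vertex 0.305 -2.792 2.017
endloop
endfacet
facet normal -0.167 0.743 0.648
outer loop
vertex 1.088 -2.643 2.048
vertex 0.305 -2.792 2.017
vertex 0.772 -3.25 2.663
endloop
endfacet
facet normal 0.169 -0.743 -0.647
outer loop
vertex 0.54 -3.833 1.11
vertex 1.008 -4.29 1.757
vertex 0.108 -4.327 1.565
endloop
endfacet
facet normal -0.824 0.255 -0.506
outer loop
vertex 0.54 -3.833 1.11
vertex 0.108 -4.327 1.565
vertex 0.305 -2.792 2.017
endloop
endfacet
facet normal -0.824 0.255 -0.506
outer loop
vertex 0.305 -2.792 2.017
vertex 0.108 -4.327 1.565
vertex -0.127 -3.286 2.472
endloop
endfacet
facet normal -0.167 0.743 0.648
outer loop
vertex 0.305 -2.792 2.017
vertex -0.127 -3.286 2.472
vertex 0.772 -3.25 2.663
endloop
endfacet
facet normal 0.169 -0.744 -0.647
outer loop
vertex 0.108 -4.327 1.565
vertex 1.008 -4.29 1.757
vertex 0.354 -4.793 2.165
endloop
endfacet
facet normal -0.936 -0.326 0.131
outer loop
vertex 0.108 -4.327 1.565
vertex 0.354 -4.793 2.165
vertex -0.127 -3.286 2.472
endloop
endfacet
facet normal -0.936 -0.326 0.131
outer loop
vertex -0.127 -3.286 2.472
vertex 0.354 -4.793 2.165
vertex 0.119 -3.753 3.071
endloop
endfacet
facet normal -0.167 0.743 0.648
outer loop
vertex -0.127 -3.286 2.472
vertex 0.119 -3.753 3.071
vertex 0.772 -3.25 2.663
endloop
endfacet
facet normal 0.168 -0.743 -0.648
outer loop
vertex 0.354 -4.793 2.165
vertex 1.008 -4.29 1.757
vertex 1.092 -4.881 2.457
endloop
endfacet
facet normal -0.343 -0.660 0.668
outer loop
vertex 0.354 -4.793 2.165
vertex 1.092 -4.881 2.457
vertex 0.119 -3.753 3.071
endloop
endfacet
facet normal -0.343 -0.660 0.668
outer loop
vertex 0.119 -3.753 3.071
vertex 1.092 -4.881 2.457
vertex 0.857 -3.841 3.363
endloop
endfacet
facet normal -0.168 0.743 0.648
outer loop
vertex 0.119 -3.753 3.071
vertex 0.857 -3.841 3.363
vertex 0.772 -3.25 2.663
endloop
endfacet
facet normal 0.168 -0.743 -0.648
outer loop
vertex 1.092 -4.881 2.457
vertex 1.008 -4.29 1.757
vertex 1.766 -4.524 2.222
endloop
endfacet
facet normal 0.509 -0.497 0.703
outer loop
vertex 1.092 -4.881 2.457
vertex 1.766 -4.524 2.222
vertex 0.857 -3.841 3.363
endloop
endfacet
facet normal 0.509 -0.497 0.703
outer loop
vertex 0.857 -3.841 3.363
vertex 1.766 -4.524 2.222
vertex 1.531 -3.483 3.128
endloop
endfacet
facet normal -0.169 0.743 0.648
outer loop
vertex 0.857 -3.841 3.363
vertex 1.531 -3.483 3.128
vertex 0.772 -3.25 2.663
endloop
endfacet

endsolid


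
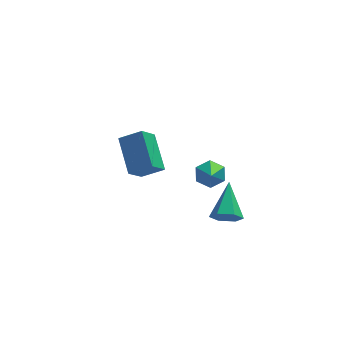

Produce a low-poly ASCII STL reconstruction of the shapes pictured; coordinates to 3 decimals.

solid 
facet normal -0.497 -0.549 0.672
outer loop
vertex -0.714 -3.051 1.486
vertex -1.01 -1.426 2.595
vertex -1.731 -2.841 0.905
endloop
endfacet
facet normal 0.150 -0.817 -0.557
outer loop
vertex -1.11 -2.154 0.065
vertex -0.714 -3.051 1.486
vertex -1.731 -2.841 0.905
endloop
endfacet
facet normal -0.498 -0.549 0.672
outer loop
vertex -1.731 -2.841 0.905
vertex -1.01 -1.426 2.595
vertex -2.027 -1.215 2.014
endloop
endfacet
facet normal -0.855 0.177 -0.487
outer loop
vertex -2.027 -1.215 2.014
vertex -1.11 -2.154 0.065
vertex -1.731 -2.841 0.905
endloop
endfacet
facet normal 0.855 -0.177 0.487
outer loop
vertex -0.714 -3.051 1.486
vertex -0.389 -0.739 1.755
vertex -1.01 -1.426 2.595
endloop
endfacet
facet normal 0.149 -0.817 -0.557
outer loop
vertex -0.093 -2.365 0.646
vertex -0.714 -3.051 1.486
vertex -1.11 -2.154 0.065
endloop
endfacet
facet normal 0.855 -0.177 0.488
outer loop
vertex -0.093 -2.365 0.646
vertex -0.389 -0.739 1.755
vertex -0.714 -3.051 1.486
endloop
endfacet
facet normal -0.149 0.817 0.558
outer loop
vertex -1.01 -1.426 2.595
vertex -0.389 -0.739 1.755
vertex -2.027 -1.215 2.014
endloop
endfacet
facet normal -0.855 0.177 -0.488
outer loop
vertex -1.406 -0.529 1.174
vertex -1.11 -2.154 0.065
vertex -2.027 -1.215 2.014
endloop
endfacet
facet normal -0.149 0.817 0.557
outer loop
vertex -2.027 -1.215 2.014
vertex -0.389 -0.739 1.755
vertex -1.406 -0.529 1.174
endloop
endfacet
facet normal 0.498 0.549 -0.672
outer loop
vertex -1.406 -0.529 1.174
vertex -0.093 -2.365 0.646
vertex -1.11 -2.154 0.065
endloop
endfacet
facet normal 0.497 0.549 -0.672
outer loop
vertex -0.389 -0.739 1.755
vertex -0.093 -2.365 0.646
vertex -1.406 -0.529 1.174
endloop
endfacet
facet normal 0.077 0.796 -0.600
outer loop
vertex 3.26 2.7 -4.694
vertex 2.597 2.998 -4.384
vertex 3.296 3.173 -4.062
endloop
endfacet
facet normal 0.916 -0.345 0.206
outer loop
vertex 3.26 2.7 -4.694
vertex 3.296 3.173 -4.062
vertex 2.443 1.422 -3.196
endloop
endfacet
facet normal 0.078 0.796 -0.601
outer loop
vertex 3.296 3.173 -4.062
vertex 2.597 2.998 -4.384
vertex 2.633 3.471 -3.753
endloop
endfacet
facet normal 0.483 0.188 0.855
outer loop
vertex 3.296 3.173 -4.062
vertex 2.633 3.471 -3.753
vertex 2.443 1.422 -3.196
endloop
endfacet
facet normal 0.078 0.796 -0.601
outer loop
vertex 2.633 3.471 -3.753
vertex 2.597 2.998 -4.384
vertex 1.934 3.296 -4.075
endloop
endfacet
facet normal -0.458 0.272 0.846
outer loop
vertex 2.633 3.471 -3.753
vertex 1.934 3.296 -4.075
vertex 2.443 1.422 -3.196
endloop
endfacet
facet normal 0.078 0.796 -0.600
outer loop
vertex 1.934 3.296 -4.075
vertex 2.597 2.998 -4.384
vertex 1.897 2.823 -4.707
endloop
endfacet
facet normal -0.967 -0.175 0.187
outer loop
vertex 1.934 3.296 -4.075
vertex 1.897 2.823 -4.707
vertex 2.443 1.422 -3.196
endloop
endfacet
facet normal 0.078 0.796 -0.600
outer loop
vertex 1.897 2.823 -4.707
vertex 2.597 2.998 -4.384
vertex 2.56 2.525 -5.016
endloop
endfacet
facet normal -0.534 -0.708 -0.463
outer loop
vertex 1.897 2.823 -4.707
vertex 2.56 2.525 -5.016
vertex 2.443 1.422 -3.196
endloop
endfacet
facet normal 0.077 0.796 -0.600
outer loop
vertex 2.56 2.525 -5.016
vertex 2.597 2.998 -4.384
vertex 3.26 2.7 -4.694
endloop
endfacet
facet normal 0.407 -0.793 -0.454
outer loop
vertex 2.56 2.525 -5.016
vertex 3.26 2.7 -4.694
vertex 2.443 1.422 -3.196
endloop
endfacet
facet normal -0.162 -0.824 -0.543
outer loop
vertex 3.026 -2.734 -2.955
vertex 2.568 -3.009 -2.401
vertex 2.272 -2.578 -2.966
endloop
endfacet
facet normal 0.167 0.764 -0.623
outer loop
vertex 3.026 -2.734 -2.955
vertex 2.272 -2.578 -2.966
vertex 2.892 -1.371 -1.319
endloop
endfacet
facet normal -0.163 -0.824 -0.543
outer loop
vertex 2.272 -2.578 -2.966
vertex 2.568 -3.009 -2.401
vertex 1.814 -2.853 -2.411
endloop
endfacet
facet normal -0.695 0.679 -0.236
outer loop
vertex 2.272 -2.578 -2.966
vertex 1.814 -2.853 -2.411
vertex 2.892 -1.371 -1.319
endloop
endfacet
facet normal -0.163 -0.824 -0.543
outer loop
vertex 1.814 -2.853 -2.411
vertex 2.568 -3.009 -2.401
vertex 2.11 -3.284 -1.846
endloop
endfacet
facet normal -0.810 0.177 0.559
outer loop
vertex 1.814 -2.853 -2.411
vertex 2.11 -3.284 -1.846
vertex 2.892 -1.371 -1.319
endloop
endfacet
facet normal -0.164 -0.823 -0.544
outer loop
vertex 2.11 -3.284 -1.846
vertex 2.568 -3.009 -2.401
vertex 2.863 -3.441 -1.836
endloop
endfacet
facet normal -0.063 -0.241 0.968
outer loop
vertex 2.11 -3.284 -1.846
vertex 2.863 -3.441 -1.836
vertex 2.892 -1.371 -1.319
endloop
endfacet
facet normal -0.164 -0.823 -0.544
outer loop
vertex 2.863 -3.441 -1.836
vertex 2.568 -3.009 -2.401
vertex 3.321 -3.166 -2.39
endloop
endfacet
facet normal 0.798 -0.157 0.582
outer loop
vertex 2.863 -3.441 -1.836
vertex 3.321 -3.166 -2.39
vertex 2.892 -1.371 -1.319
endloop
endfacet
facet normal -0.164 -0.823 -0.544
outer loop
vertex 3.321 -3.166 -2.39
vertex 2.568 -3.009 -2.401
vertex 3.026 -2.734 -2.955
endloop
endfacet
facet normal 0.914 0.346 -0.213
outer loop
vertex 3.321 -3.166 -2.39
vertex 3.026 -2.734 -2.955
vertex 2.892 -1.371 -1.319
endloop
endfacet

endsolid


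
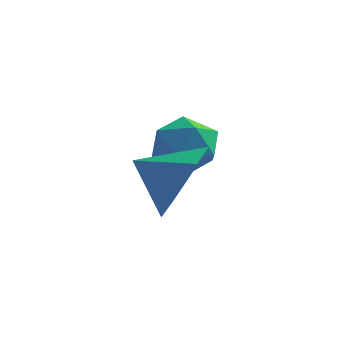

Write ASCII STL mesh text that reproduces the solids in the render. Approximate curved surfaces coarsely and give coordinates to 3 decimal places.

solid 
facet normal -0.718 0.231 0.656
outer loop
vertex -2.736 -0.749 1.85
vertex -2.554 -1.399 2.278
vertex -2.19 -0.704 2.432
endloop
endfacet
facet normal -0.448 0.820 0.357
outer loop
vertex -2.736 -0.749 1.85
vertex -2.19 -0.704 2.432
vertex -2.064 -0.332 1.736
endloop
endfacet
facet normal -0.536 0.769 -0.348
outer loop
vertex -2.736 -0.749 1.85
vertex -2.064 -0.332 1.736
vertex -2.35 -0.796 1.152
endloop
endfacet
facet normal -0.861 0.149 -0.486
outer loop
vertex -2.736 -0.749 1.85
vertex -2.35 -0.796 1.152
vertex -2.653 -1.455 1.487
endloop
endfacet
facet normal -0.974 -0.184 0.135
outer loop
vertex -2.736 -0.749 1.85
vertex -2.653 -1.455 1.487
vertex -2.554 -1.399 2.278
endloop
endfacet
facet normal 0.255 0.833 0.491
outer loop
vertex -2.064 -0.332 1.736
vertex -2.19 -0.704 2.432
vertex -1.467 -0.725 2.093
endloop
endfacet
facet normal -0.184 -0.120 0.976
outer loop
vertex -2.19 -0.704 2.432
vertex -2.554 -1.399 2.278
vertex -1.77 -1.384 2.428
endloop
endfacet
facet normal -0.599 -0.790 0.131
outer loop
vertex -2.554 -1.399 2.278
vertex -2.653 -1.455 1.487
vertex -2.056 -1.848 1.844
endloop
endfacet
facet normal -0.417 -0.252 -0.873
outer loop
vertex -2.653 -1.455 1.487
vertex -2.35 -0.796 1.152
vertex -1.93 -1.476 1.148
endloop
endfacet
facet normal 0.110 0.751 -0.651
outer loop
vertex -2.35 -0.796 1.152
vertex -2.064 -0.332 1.736
vertex -1.566 -0.781 1.302
endloop
endfacet
facet normal 0.861 -0.149 0.486
outer loop
vertex -1.384 -1.431 1.73
vertex -1.467 -0.725 2.093
vertex -1.77 -1.384 2.428
endloop
endfacet
facet normal 0.536 -0.769 0.348
outer loop
vertex -1.384 -1.431 1.73
vertex -1.77 -1.384 2.428
vertex -2.056 -1.848 1.844
endloop
endfacet
facet normal 0.448 -0.820 -0.357
outer loop
vertex -1.384 -1.431 1.73
vertex -2.056 -1.848 1.844
vertex -1.93 -1.476 1.148
endloop
endfacet
facet normal 0.718 -0.231 -0.656
outer loop
vertex -1.384 -1.431 1.73
vertex -1.93 -1.476 1.148
vertex -1.566 -0.781 1.302
endloop
endfacet
facet normal 0.974 0.184 -0.135
outer loop
vertex -1.384 -1.431 1.73
vertex -1.566 -0.781 1.302
vertex -1.467 -0.725 2.093
endloop
endfacet
facet normal 0.417 0.252 0.873
outer loop
vertex -1.77 -1.384 2.428
vertex -1.467 -0.725 2.093
vertex -2.19 -0.704 2.432
endloop
endfacet
facet normal -0.110 -0.751 0.651
outer loop
vertex -2.056 -1.848 1.844
vertex -1.77 -1.384 2.428
vertex -2.554 -1.399 2.278
endloop
endfacet
facet normal -0.255 -0.833 -0.491
outer loop
vertex -1.93 -1.476 1.148
vertex -2.056 -1.848 1.844
vertex -2.653 -1.455 1.487
endloop
endfacet
facet normal 0.184 0.120 -0.976
outer loop
vertex -1.566 -0.781 1.302
vertex -1.93 -1.476 1.148
vertex -2.35 -0.796 1.152
endloop
endfacet
facet normal 0.599 0.790 -0.131
outer loop
vertex -1.467 -0.725 2.093
vertex -1.566 -0.781 1.302
vertex -2.064 -0.332 1.736
endloop
endfacet
facet normal 0.902 0.043 -0.429
outer loop
vertex -1.328 -2.177 2.262
vertex -1.68 -2.626 1.477
vertex -1.7 -1.658 1.532
endloop
endfacet
facet normal -0.379 0.652 0.657
outer loop
vertex -1.328 -2.177 2.262
vertex -1.7 -1.658 1.532
vertex -2.7 -2.674 1.963
endloop
endfacet
facet normal 0.902 0.043 -0.430
outer loop
vertex -1.7 -1.658 1.532
vertex -1.68 -2.626 1.477
vertex -2.052 -2.106 0.748
endloop
endfacet
facet normal -0.725 0.686 -0.066
outer loop
vertex -1.7 -1.658 1.532
vertex -2.052 -2.106 0.748
vertex -2.7 -2.674 1.963
endloop
endfacet
facet normal 0.902 0.042 -0.430
outer loop
vertex -2.052 -2.106 0.748
vertex -1.68 -2.626 1.477
vertex -2.033 -3.075 0.693
endloop
endfacet
facet normal -0.884 0.009 -0.467
outer loop
vertex -2.052 -2.106 0.748
vertex -2.033 -3.075 0.693
vertex -2.7 -2.674 1.963
endloop
endfacet
facet normal 0.902 0.042 -0.430
outer loop
vertex -2.033 -3.075 0.693
vertex -1.68 -2.626 1.477
vertex -1.661 -3.594 1.423
endloop
endfacet
facet normal -0.697 -0.702 -0.144
outer loop
vertex -2.033 -3.075 0.693
vertex -1.661 -3.594 1.423
vertex -2.7 -2.674 1.963
endloop
endfacet
facet normal 0.902 0.042 -0.430
outer loop
vertex -1.661 -3.594 1.423
vertex -1.68 -2.626 1.477
vertex -1.308 -3.146 2.207
endloop
endfacet
facet normal -0.351 -0.736 0.579
outer loop
vertex -1.661 -3.594 1.423
vertex -1.308 -3.146 2.207
vertex -2.7 -2.674 1.963
endloop
endfacet
facet normal 0.902 0.043 -0.429
outer loop
vertex -1.308 -3.146 2.207
vertex -1.68 -2.626 1.477
vertex -1.328 -2.177 2.262
endloop
endfacet
facet normal -0.192 -0.060 0.980
outer loop
vertex -1.308 -3.146 2.207
vertex -1.328 -2.177 2.262
vertex -2.7 -2.674 1.963
endloop
endfacet

endsolid


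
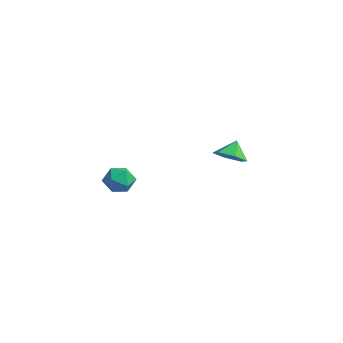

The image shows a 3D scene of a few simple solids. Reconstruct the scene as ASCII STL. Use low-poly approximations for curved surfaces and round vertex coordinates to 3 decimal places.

solid 
facet normal -0.053 0.997 0.061
outer loop
vertex -0.097 -2.637 1.934
vertex -0.062 -2.687 2.783
vertex 0.656 -2.621 2.331
endloop
endfacet
facet normal 0.269 0.796 -0.542
outer loop
vertex -0.097 -2.637 1.934
vertex 0.656 -2.621 2.331
vertex 0.561 -3.075 1.617
endloop
endfacet
facet normal -0.183 0.381 -0.906
outer loop
vertex -0.097 -2.637 1.934
vertex 0.561 -3.075 1.617
vertex -0.217 -3.423 1.628
endloop
endfacet
facet normal -0.785 0.325 -0.527
outer loop
vertex -0.097 -2.637 1.934
vertex -0.217 -3.423 1.628
vertex -0.602 -3.183 2.349
endloop
endfacet
facet normal -0.705 0.706 0.071
outer loop
vertex -0.097 -2.637 1.934
vertex -0.602 -3.183 2.349
vertex -0.062 -2.687 2.783
endloop
endfacet
facet normal 0.839 0.402 -0.367
outer loop
vertex 0.561 -3.075 1.617
vertex 0.656 -2.621 2.331
vertex 1.002 -3.397 2.271
endloop
endfacet
facet normal 0.316 0.728 0.609
outer loop
vertex 0.656 -2.621 2.331
vertex -0.062 -2.687 2.783
vertex 0.617 -3.157 2.992
endloop
endfacet
facet normal -0.738 0.257 0.624
outer loop
vertex -0.062 -2.687 2.783
vertex -0.602 -3.183 2.349
vertex -0.161 -3.505 3.003
endloop
endfacet
facet normal -0.867 -0.360 -0.343
outer loop
vertex -0.602 -3.183 2.349
vertex -0.217 -3.423 1.628
vertex -0.256 -3.959 2.289
endloop
endfacet
facet normal 0.107 -0.270 -0.957
outer loop
vertex -0.217 -3.423 1.628
vertex 0.561 -3.075 1.617
vertex 0.462 -3.893 1.837
endloop
endfacet
facet normal 0.785 -0.325 0.527
outer loop
vertex 0.497 -3.943 2.686
vertex 1.002 -3.397 2.271
vertex 0.617 -3.157 2.992
endloop
endfacet
facet normal 0.183 -0.381 0.906
outer loop
vertex 0.497 -3.943 2.686
vertex 0.617 -3.157 2.992
vertex -0.161 -3.505 3.003
endloop
endfacet
facet normal -0.269 -0.796 0.542
outer loop
vertex 0.497 -3.943 2.686
vertex -0.161 -3.505 3.003
vertex -0.256 -3.959 2.289
endloop
endfacet
facet normal 0.053 -0.997 -0.061
outer loop
vertex 0.497 -3.943 2.686
vertex -0.256 -3.959 2.289
vertex 0.462 -3.893 1.837
endloop
endfacet
facet normal 0.705 -0.706 -0.071
outer loop
vertex 0.497 -3.943 2.686
vertex 0.462 -3.893 1.837
vertex 1.002 -3.397 2.271
endloop
endfacet
facet normal 0.867 0.360 0.343
outer loop
vertex 0.617 -3.157 2.992
vertex 1.002 -3.397 2.271
vertex 0.656 -2.621 2.331
endloop
endfacet
facet normal -0.107 0.270 0.957
outer loop
vertex -0.161 -3.505 3.003
vertex 0.617 -3.157 2.992
vertex -0.062 -2.687 2.783
endloop
endfacet
facet normal -0.839 -0.402 0.367
outer loop
vertex -0.256 -3.959 2.289
vertex -0.161 -3.505 3.003
vertex -0.602 -3.183 2.349
endloop
endfacet
facet normal -0.316 -0.728 -0.609
outer loop
vertex 0.462 -3.893 1.837
vertex -0.256 -3.959 2.289
vertex -0.217 -3.423 1.628
endloop
endfacet
facet normal 0.738 -0.257 -0.624
outer loop
vertex 1.002 -3.397 2.271
vertex 0.462 -3.893 1.837
vertex 0.561 -3.075 1.617
endloop
endfacet
facet normal 0.234 -0.593 -0.771
outer loop
vertex 1.083 3.799 1.611
vertex 0.307 3.338 1.73
vertex 0.326 4.062 1.179
endloop
endfacet
facet normal 0.271 0.957 0.108
outer loop
vertex 1.083 3.799 1.611
vertex 0.326 4.062 1.179
vertex 0.053 3.982 2.57
endloop
endfacet
facet normal 0.234 -0.593 -0.771
outer loop
vertex 0.326 4.062 1.179
vertex 0.307 3.338 1.73
vertex -0.449 3.601 1.298
endloop
endfacet
facet normal -0.516 0.855 -0.052
outer loop
vertex 0.326 4.062 1.179
vertex -0.449 3.601 1.298
vertex 0.053 3.982 2.57
endloop
endfacet
facet normal 0.235 -0.591 -0.771
outer loop
vertex -0.449 3.601 1.298
vertex 0.307 3.338 1.73
vertex -0.468 2.876 1.848
endloop
endfacet
facet normal -0.925 0.245 0.291
outer loop
vertex -0.449 3.601 1.298
vertex -0.468 2.876 1.848
vertex 0.053 3.982 2.57
endloop
endfacet
facet normal 0.235 -0.591 -0.772
outer loop
vertex -0.468 2.876 1.848
vertex 0.307 3.338 1.73
vertex 0.289 2.613 2.28
endloop
endfacet
facet normal -0.545 -0.263 0.796
outer loop
vertex -0.468 2.876 1.848
vertex 0.289 2.613 2.28
vertex 0.053 3.982 2.57
endloop
endfacet
facet normal 0.233 -0.591 -0.772
outer loop
vertex 0.289 2.613 2.28
vertex 0.307 3.338 1.73
vertex 1.064 3.074 2.161
endloop
endfacet
facet normal 0.243 -0.161 0.957
outer loop
vertex 0.289 2.613 2.28
vertex 1.064 3.074 2.161
vertex 0.053 3.982 2.57
endloop
endfacet
facet normal 0.233 -0.592 -0.772
outer loop
vertex 1.064 3.074 2.161
vertex 0.307 3.338 1.73
vertex 1.083 3.799 1.611
endloop
endfacet
facet normal 0.651 0.448 0.613
outer loop
vertex 1.064 3.074 2.161
vertex 1.083 3.799 1.611
vertex 0.053 3.982 2.57
endloop
endfacet

endsolid


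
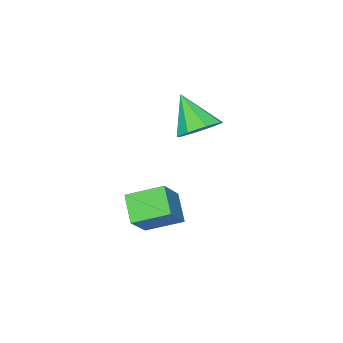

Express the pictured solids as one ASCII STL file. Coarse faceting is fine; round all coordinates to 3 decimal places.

solid 
facet normal -0.098 0.538 -0.837
outer loop
vertex -3.415 -2.362 0.525
vertex -3.954 -2.241 0.666
vertex -3.448 -1.998 0.763
endloop
endfacet
facet normal 0.938 -0.126 0.322
outer loop
vertex -3.415 -2.362 0.525
vertex -3.448 -1.998 0.763
vertex -3.846 -2.839 1.594
endloop
endfacet
facet normal -0.098 0.538 -0.837
outer loop
vertex -3.448 -1.998 0.763
vertex -3.954 -2.241 0.666
vertex -3.777 -1.776 0.944
endloop
endfacet
facet normal 0.628 0.376 0.681
outer loop
vertex -3.448 -1.998 0.763
vertex -3.777 -1.776 0.944
vertex -3.846 -2.839 1.594
endloop
endfacet
facet normal -0.098 0.538 -0.837
outer loop
vertex -3.777 -1.776 0.944
vertex -3.954 -2.241 0.666
vertex -4.21 -1.827 0.962
endloop
endfacet
facet normal -0.026 0.523 0.852
outer loop
vertex -3.777 -1.776 0.944
vertex -4.21 -1.827 0.962
vertex -3.846 -2.839 1.594
endloop
endfacet
facet normal -0.096 0.539 -0.837
outer loop
vertex -4.21 -1.827 0.962
vertex -3.954 -2.241 0.666
vertex -4.493 -2.12 0.806
endloop
endfacet
facet normal -0.640 0.228 0.734
outer loop
vertex -4.21 -1.827 0.962
vertex -4.493 -2.12 0.806
vertex -3.846 -2.839 1.594
endloop
endfacet
facet normal -0.097 0.539 -0.837
outer loop
vertex -4.493 -2.12 0.806
vertex -3.954 -2.241 0.666
vertex -4.46 -2.484 0.568
endloop
endfacet
facet normal -0.855 -0.336 0.395
outer loop
vertex -4.493 -2.12 0.806
vertex -4.46 -2.484 0.568
vertex -3.846 -2.839 1.594
endloop
endfacet
facet normal -0.097 0.540 -0.836
outer loop
vertex -4.46 -2.484 0.568
vertex -3.954 -2.241 0.666
vertex -4.131 -2.705 0.387
endloop
endfacet
facet normal -0.544 -0.838 0.035
outer loop
vertex -4.46 -2.484 0.568
vertex -4.131 -2.705 0.387
vertex -3.846 -2.839 1.594
endloop
endfacet
facet normal -0.097 0.540 -0.836
outer loop
vertex -4.131 -2.705 0.387
vertex -3.954 -2.241 0.666
vertex -3.698 -2.655 0.369
endloop
endfacet
facet normal 0.108 -0.985 -0.135
outer loop
vertex -4.131 -2.705 0.387
vertex -3.698 -2.655 0.369
vertex -3.846 -2.839 1.594
endloop
endfacet
facet normal -0.098 0.540 -0.836
outer loop
vertex -3.698 -2.655 0.369
vertex -3.954 -2.241 0.666
vertex -3.415 -2.362 0.525
endloop
endfacet
facet normal 0.723 -0.690 -0.016
outer loop
vertex -3.698 -2.655 0.369
vertex -3.415 -2.362 0.525
vertex -3.846 -2.839 1.594
endloop
endfacet
facet normal -0.668 0.653 0.357
outer loop
vertex -3.309 -2.165 -1.133
vertex -2.705 -1.826 -0.624
vertex -3.103 -1.622 -1.74
endloop
endfacet
facet normal -0.702 -0.395 -0.592
outer loop
vertex -2.475 -2.234 -2.076
vertex -3.309 -2.165 -1.133
vertex -3.103 -1.622 -1.74
endloop
endfacet
facet normal -0.669 0.652 0.358
outer loop
vertex -3.103 -1.622 -1.74
vertex -2.705 -1.826 -0.624
vertex -2.499 -1.282 -1.23
endloop
endfacet
facet normal 0.245 0.647 -0.722
outer loop
vertex -2.499 -1.282 -1.23
vertex -2.475 -2.234 -2.076
vertex -3.103 -1.622 -1.74
endloop
endfacet
facet normal -0.245 -0.647 0.722
outer loop
vertex -3.309 -2.165 -1.133
vertex -2.077 -2.438 -0.96
vertex -2.705 -1.826 -0.624
endloop
endfacet
facet normal -0.703 -0.394 -0.593
outer loop
vertex -2.681 -2.778 -1.47
vertex -3.309 -2.165 -1.133
vertex -2.475 -2.234 -2.076
endloop
endfacet
facet normal -0.245 -0.648 0.722
outer loop
vertex -2.681 -2.778 -1.47
vertex -2.077 -2.438 -0.96
vertex -3.309 -2.165 -1.133
endloop
endfacet
facet normal 0.702 0.395 0.593
outer loop
vertex -2.705 -1.826 -0.624
vertex -2.077 -2.438 -0.96
vertex -2.499 -1.282 -1.23
endloop
endfacet
facet normal 0.245 0.648 -0.722
outer loop
vertex -1.871 -1.895 -1.567
vertex -2.475 -2.234 -2.076
vertex -2.499 -1.282 -1.23
endloop
endfacet
facet normal 0.703 0.395 0.592
outer loop
vertex -2.499 -1.282 -1.23
vertex -2.077 -2.438 -0.96
vertex -1.871 -1.895 -1.567
endloop
endfacet
facet normal 0.668 -0.652 -0.358
outer loop
vertex -1.871 -1.895 -1.567
vertex -2.681 -2.778 -1.47
vertex -2.475 -2.234 -2.076
endloop
endfacet
facet normal 0.669 -0.652 -0.357
outer loop
vertex -2.077 -2.438 -0.96
vertex -2.681 -2.778 -1.47
vertex -1.871 -1.895 -1.567
endloop
endfacet

endsolid


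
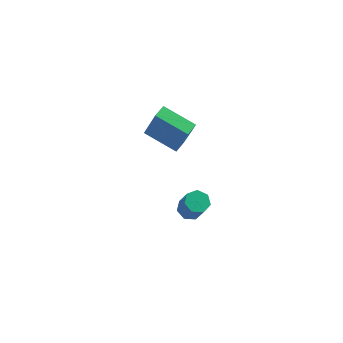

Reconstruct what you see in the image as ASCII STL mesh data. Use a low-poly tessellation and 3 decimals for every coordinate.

solid 
facet normal -0.221 0.418 -0.881
outer loop
vertex 4.037 -1.83 0.889
vertex 3.511 -2.24 0.826
vertex 3.536 -1.633 1.108
endloop
endfacet
facet normal 0.456 0.843 0.286
outer loop
vertex 4.037 -1.83 0.889
vertex 3.536 -1.633 1.108
vertex 4.375 -2.47 2.237
endloop
endfacet
facet normal 0.456 0.843 0.286
outer loop
vertex 4.375 -2.47 2.237
vertex 3.536 -1.633 1.108
vertex 3.874 -2.273 2.456
endloop
endfacet
facet normal 0.221 -0.418 0.881
outer loop
vertex 4.375 -2.47 2.237
vertex 3.874 -2.273 2.456
vertex 3.849 -2.88 2.174
endloop
endfacet
facet normal -0.219 0.418 -0.881
outer loop
vertex 3.536 -1.633 1.108
vertex 3.511 -2.24 0.826
vertex 3.016 -1.893 1.114
endloop
endfacet
facet normal -0.390 0.790 0.473
outer loop
vertex 3.536 -1.633 1.108
vertex 3.016 -1.893 1.114
vertex 3.874 -2.273 2.456
endloop
endfacet
facet normal -0.389 0.791 0.473
outer loop
vertex 3.874 -2.273 2.456
vertex 3.016 -1.893 1.114
vertex 3.354 -2.533 2.463
endloop
endfacet
facet normal 0.221 -0.418 0.881
outer loop
vertex 3.874 -2.273 2.456
vertex 3.354 -2.533 2.463
vertex 3.849 -2.88 2.174
endloop
endfacet
facet normal -0.220 0.417 -0.882
outer loop
vertex 3.016 -1.893 1.114
vertex 3.511 -2.24 0.826
vertex 2.869 -2.414 0.904
endloop
endfacet
facet normal -0.942 0.143 0.304
outer loop
vertex 3.016 -1.893 1.114
vertex 2.869 -2.414 0.904
vertex 3.354 -2.533 2.463
endloop
endfacet
facet normal -0.942 0.144 0.304
outer loop
vertex 3.354 -2.533 2.463
vertex 2.869 -2.414 0.904
vertex 3.206 -3.054 2.252
endloop
endfacet
facet normal 0.220 -0.419 0.881
outer loop
vertex 3.354 -2.533 2.463
vertex 3.206 -3.054 2.252
vertex 3.849 -2.88 2.174
endloop
endfacet
facet normal -0.220 0.417 -0.882
outer loop
vertex 2.869 -2.414 0.904
vertex 3.511 -2.24 0.826
vertex 3.205 -2.805 0.635
endloop
endfacet
facet normal -0.786 -0.611 -0.094
outer loop
vertex 2.869 -2.414 0.904
vertex 3.205 -2.805 0.635
vertex 3.206 -3.054 2.252
endloop
endfacet
facet normal -0.784 -0.613 -0.094
outer loop
vertex 3.206 -3.054 2.252
vertex 3.205 -2.805 0.635
vertex 3.543 -3.444 1.983
endloop
endfacet
facet normal 0.220 -0.418 0.881
outer loop
vertex 3.206 -3.054 2.252
vertex 3.543 -3.444 1.983
vertex 3.849 -2.88 2.174
endloop
endfacet
facet normal -0.222 0.418 -0.881
outer loop
vertex 3.205 -2.805 0.635
vertex 3.511 -2.24 0.826
vertex 3.772 -2.77 0.509
endloop
endfacet
facet normal -0.037 -0.907 -0.420
outer loop
vertex 3.205 -2.805 0.635
vertex 3.772 -2.77 0.509
vertex 3.543 -3.444 1.983
endloop
endfacet
facet normal -0.038 -0.907 -0.420
outer loop
vertex 3.543 -3.444 1.983
vertex 3.772 -2.77 0.509
vertex 4.11 -3.41 1.858
endloop
endfacet
facet normal 0.219 -0.418 0.882
outer loop
vertex 3.543 -3.444 1.983
vertex 4.11 -3.41 1.858
vertex 3.849 -2.88 2.174
endloop
endfacet
facet normal -0.221 0.418 -0.881
outer loop
vertex 3.772 -2.77 0.509
vertex 3.511 -2.24 0.826
vertex 4.142 -2.336 0.622
endloop
endfacet
facet normal 0.739 -0.518 -0.431
outer loop
vertex 3.772 -2.77 0.509
vertex 4.142 -2.336 0.622
vertex 4.11 -3.41 1.858
endloop
endfacet
facet normal 0.739 -0.518 -0.431
outer loop
vertex 4.11 -3.41 1.858
vertex 4.142 -2.336 0.622
vertex 4.48 -2.976 1.971
endloop
endfacet
facet normal 0.220 -0.417 0.882
outer loop
vertex 4.11 -3.41 1.858
vertex 4.48 -2.976 1.971
vertex 3.849 -2.88 2.174
endloop
endfacet
facet normal -0.221 0.419 -0.881
outer loop
vertex 4.142 -2.336 0.622
vertex 3.511 -2.24 0.826
vertex 4.037 -1.83 0.889
endloop
endfacet
facet normal 0.958 0.260 -0.117
outer loop
vertex 4.142 -2.336 0.622
vertex 4.037 -1.83 0.889
vertex 4.48 -2.976 1.971
endloop
endfacet
facet normal 0.958 0.260 -0.117
outer loop
vertex 4.48 -2.976 1.971
vertex 4.037 -1.83 0.889
vertex 4.375 -2.47 2.237
endloop
endfacet
facet normal 0.220 -0.418 0.882
outer loop
vertex 4.48 -2.976 1.971
vertex 4.375 -2.47 2.237
vertex 3.849 -2.88 2.174
endloop
endfacet
facet normal -0.806 0.483 0.342
outer loop
vertex 2.091 3.885 2.233
vertex 2.542 4.629 2.245
vertex 1.51 4.267 0.326
endloop
endfacet
facet normal -0.518 -0.855 -0.013
outer loop
vertex 3.138 3.291 -0.365
vertex 2.091 3.885 2.233
vertex 1.51 4.267 0.326
endloop
endfacet
facet normal -0.806 0.483 0.342
outer loop
vertex 1.51 4.267 0.326
vertex 2.542 4.629 2.245
vertex 1.961 5.011 0.337
endloop
endfacet
facet normal -0.286 0.188 -0.940
outer loop
vertex 1.961 5.011 0.337
vertex 3.138 3.291 -0.365
vertex 1.51 4.267 0.326
endloop
endfacet
facet normal 0.286 -0.188 0.940
outer loop
vertex 2.091 3.885 2.233
vertex 4.17 3.653 1.554
vertex 2.542 4.629 2.245
endloop
endfacet
facet normal -0.518 -0.855 -0.013
outer loop
vertex 3.719 2.909 1.543
vertex 2.091 3.885 2.233
vertex 3.138 3.291 -0.365
endloop
endfacet
facet normal 0.286 -0.187 0.940
outer loop
vertex 3.719 2.909 1.543
vertex 4.17 3.653 1.554
vertex 2.091 3.885 2.233
endloop
endfacet
facet normal 0.518 0.855 0.013
outer loop
vertex 2.542 4.629 2.245
vertex 4.17 3.653 1.554
vertex 1.961 5.011 0.337
endloop
endfacet
facet normal -0.285 0.188 -0.940
outer loop
vertex 3.589 4.035 -0.353
vertex 3.138 3.291 -0.365
vertex 1.961 5.011 0.337
endloop
endfacet
facet normal 0.518 0.855 0.013
outer loop
vertex 1.961 5.011 0.337
vertex 4.17 3.653 1.554
vertex 3.589 4.035 -0.353
endloop
endfacet
facet normal 0.806 -0.483 -0.342
outer loop
vertex 3.589 4.035 -0.353
vertex 3.719 2.909 1.543
vertex 3.138 3.291 -0.365
endloop
endfacet
facet normal 0.806 -0.483 -0.342
outer loop
vertex 4.17 3.653 1.554
vertex 3.719 2.909 1.543
vertex 3.589 4.035 -0.353
endloop
endfacet

endsolid


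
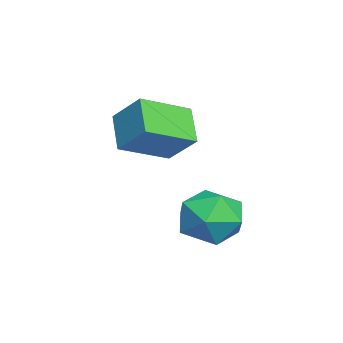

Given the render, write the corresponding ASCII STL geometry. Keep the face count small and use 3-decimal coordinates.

solid 
facet normal -0.354 0.368 0.860
outer loop
vertex 1.616 0.348 -0.379
vertex 1.438 -0.6 -0.047
vertex 2.338 -0.157 0.134
endloop
endfacet
facet normal 0.144 0.799 0.584
outer loop
vertex 1.616 0.348 -0.379
vertex 2.338 -0.157 0.134
vertex 2.587 0.397 -0.685
endloop
endfacet
facet normal -0.072 0.995 -0.068
outer loop
vertex 1.616 0.348 -0.379
vertex 2.587 0.397 -0.685
vertex 1.84 0.296 -1.372
endloop
endfacet
facet normal -0.702 0.685 -0.194
outer loop
vertex 1.616 0.348 -0.379
vertex 1.84 0.296 -1.372
vertex 1.13 -0.32 -0.978
endloop
endfacet
facet normal -0.876 0.297 0.379
outer loop
vertex 1.616 0.348 -0.379
vertex 1.13 -0.32 -0.978
vertex 1.438 -0.6 -0.047
endloop
endfacet
facet normal 0.746 0.424 0.514
outer loop
vertex 2.587 0.397 -0.685
vertex 2.338 -0.157 0.134
vertex 3.01 -0.52 -0.542
endloop
endfacet
facet normal -0.058 -0.274 0.960
outer loop
vertex 2.338 -0.157 0.134
vertex 1.438 -0.6 -0.047
vertex 2.3 -1.136 -0.148
endloop
endfacet
facet normal -0.903 -0.388 0.182
outer loop
vertex 1.438 -0.6 -0.047
vertex 1.13 -0.32 -0.978
vertex 1.553 -1.237 -0.835
endloop
endfacet
facet normal -0.621 0.239 -0.746
outer loop
vertex 1.13 -0.32 -0.978
vertex 1.84 0.296 -1.372
vertex 1.802 -0.683 -1.654
endloop
endfacet
facet normal 0.397 0.741 -0.541
outer loop
vertex 1.84 0.296 -1.372
vertex 2.587 0.397 -0.685
vertex 2.702 -0.24 -1.473
endloop
endfacet
facet normal 0.702 -0.685 0.194
outer loop
vertex 2.524 -1.188 -1.141
vertex 3.01 -0.52 -0.542
vertex 2.3 -1.136 -0.148
endloop
endfacet
facet normal 0.072 -0.995 0.068
outer loop
vertex 2.524 -1.188 -1.141
vertex 2.3 -1.136 -0.148
vertex 1.553 -1.237 -0.835
endloop
endfacet
facet normal -0.144 -0.799 -0.584
outer loop
vertex 2.524 -1.188 -1.141
vertex 1.553 -1.237 -0.835
vertex 1.802 -0.683 -1.654
endloop
endfacet
facet normal 0.354 -0.368 -0.860
outer loop
vertex 2.524 -1.188 -1.141
vertex 1.802 -0.683 -1.654
vertex 2.702 -0.24 -1.473
endloop
endfacet
facet normal 0.876 -0.297 -0.379
outer loop
vertex 2.524 -1.188 -1.141
vertex 2.702 -0.24 -1.473
vertex 3.01 -0.52 -0.542
endloop
endfacet
facet normal 0.621 -0.239 0.746
outer loop
vertex 2.3 -1.136 -0.148
vertex 3.01 -0.52 -0.542
vertex 2.338 -0.157 0.134
endloop
endfacet
facet normal -0.397 -0.741 0.541
outer loop
vertex 1.553 -1.237 -0.835
vertex 2.3 -1.136 -0.148
vertex 1.438 -0.6 -0.047
endloop
endfacet
facet normal -0.746 -0.424 -0.514
outer loop
vertex 1.802 -0.683 -1.654
vertex 1.553 -1.237 -0.835
vertex 1.13 -0.32 -0.978
endloop
endfacet
facet normal 0.058 0.274 -0.960
outer loop
vertex 2.702 -0.24 -1.473
vertex 1.802 -0.683 -1.654
vertex 1.84 0.296 -1.372
endloop
endfacet
facet normal 0.903 0.388 -0.182
outer loop
vertex 3.01 -0.52 -0.542
vertex 2.702 -0.24 -1.473
vertex 2.587 0.397 -0.685
endloop
endfacet
facet normal -0.437 -0.609 -0.662
outer loop
vertex -0.42 -3.2 1.89
vertex -1.278 -1.901 1.26
vertex 0.55 -2.972 1.04
endloop
endfacet
facet normal 0.511 -0.773 0.376
outer loop
vertex 1.118 -2.179 1.9
vertex -0.42 -3.2 1.89
vertex 0.55 -2.972 1.04
endloop
endfacet
facet normal -0.437 -0.609 -0.662
outer loop
vertex 0.55 -2.972 1.04
vertex -1.278 -1.901 1.26
vertex -0.308 -1.672 0.41
endloop
endfacet
facet normal 0.740 0.174 -0.649
outer loop
vertex -0.308 -1.672 0.41
vertex 1.118 -2.179 1.9
vertex 0.55 -2.972 1.04
endloop
endfacet
facet normal -0.740 -0.174 0.649
outer loop
vertex -0.42 -3.2 1.89
vertex -0.71 -1.108 2.12
vertex -1.278 -1.901 1.26
endloop
endfacet
facet normal 0.511 -0.774 0.375
outer loop
vertex 0.148 -2.408 2.75
vertex -0.42 -3.2 1.89
vertex 1.118 -2.179 1.9
endloop
endfacet
facet normal -0.740 -0.174 0.649
outer loop
vertex 0.148 -2.408 2.75
vertex -0.71 -1.108 2.12
vertex -0.42 -3.2 1.89
endloop
endfacet
facet normal -0.511 0.773 -0.375
outer loop
vertex -1.278 -1.901 1.26
vertex -0.71 -1.108 2.12
vertex -0.308 -1.672 0.41
endloop
endfacet
facet normal 0.740 0.174 -0.649
outer loop
vertex 0.26 -0.88 1.27
vertex 1.118 -2.179 1.9
vertex -0.308 -1.672 0.41
endloop
endfacet
facet normal -0.511 0.774 -0.375
outer loop
vertex -0.308 -1.672 0.41
vertex -0.71 -1.108 2.12
vertex 0.26 -0.88 1.27
endloop
endfacet
facet normal 0.436 0.609 0.662
outer loop
vertex 0.26 -0.88 1.27
vertex 0.148 -2.408 2.75
vertex 1.118 -2.179 1.9
endloop
endfacet
facet normal 0.437 0.609 0.662
outer loop
vertex -0.71 -1.108 2.12
vertex 0.148 -2.408 2.75
vertex 0.26 -0.88 1.27
endloop
endfacet

endsolid
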